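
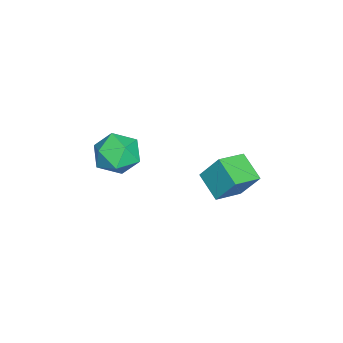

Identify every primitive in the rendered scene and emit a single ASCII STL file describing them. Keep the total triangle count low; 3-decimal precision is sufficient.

solid 
facet normal -0.596 -0.650 0.472
outer loop
vertex 0.553 -0.139 0.743
vertex -0.487 0.553 0.383
vertex 0.453 -0.898 -0.429
endloop
endfacet
facet normal 0.800 -0.532 0.276
outer loop
vertex 1.227 -0.053 -1.043
vertex 0.553 -0.139 0.743
vertex 0.453 -0.898 -0.429
endloop
endfacet
facet normal -0.595 -0.650 0.472
outer loop
vertex 0.453 -0.898 -0.429
vertex -0.487 0.553 0.383
vertex -0.587 -0.206 -0.788
endloop
endfacet
facet normal -0.072 -0.542 -0.837
outer loop
vertex -0.587 -0.206 -0.788
vertex 1.227 -0.053 -1.043
vertex 0.453 -0.898 -0.429
endloop
endfacet
facet normal 0.071 0.543 0.837
outer loop
vertex 0.553 -0.139 0.743
vertex 0.287 1.398 -0.231
vertex -0.487 0.553 0.383
endloop
endfacet
facet normal 0.800 -0.532 0.276
outer loop
vertex 1.327 0.706 0.128
vertex 0.553 -0.139 0.743
vertex 1.227 -0.053 -1.043
endloop
endfacet
facet normal 0.072 0.543 0.837
outer loop
vertex 1.327 0.706 0.128
vertex 0.287 1.398 -0.231
vertex 0.553 -0.139 0.743
endloop
endfacet
facet normal -0.800 0.532 -0.277
outer loop
vertex -0.487 0.553 0.383
vertex 0.287 1.398 -0.231
vertex -0.587 -0.206 -0.788
endloop
endfacet
facet normal -0.072 -0.543 -0.837
outer loop
vertex 0.187 0.639 -1.403
vertex 1.227 -0.053 -1.043
vertex -0.587 -0.206 -0.788
endloop
endfacet
facet normal -0.800 0.532 -0.276
outer loop
vertex -0.587 -0.206 -0.788
vertex 0.287 1.398 -0.231
vertex 0.187 0.639 -1.403
endloop
endfacet
facet normal 0.596 0.650 -0.472
outer loop
vertex 0.187 0.639 -1.403
vertex 1.327 0.706 0.128
vertex 1.227 -0.053 -1.043
endloop
endfacet
facet normal 0.595 0.650 -0.472
outer loop
vertex 0.287 1.398 -0.231
vertex 1.327 0.706 0.128
vertex 0.187 0.639 -1.403
endloop
endfacet
facet normal -0.229 0.341 0.912
outer loop
vertex 0.557 -3.282 1.169
vertex 0.841 -4.175 1.574
vertex 1.523 -3.424 1.465
endloop
endfacet
facet normal -0.020 0.874 0.485
outer loop
vertex 0.557 -3.282 1.169
vertex 1.523 -3.424 1.465
vertex 1.323 -2.942 0.588
endloop
endfacet
facet normal -0.455 0.887 -0.081
outer loop
vertex 0.557 -3.282 1.169
vertex 1.323 -2.942 0.588
vertex 0.518 -3.394 0.156
endloop
endfacet
facet normal -0.932 0.361 -0.004
outer loop
vertex 0.557 -3.282 1.169
vertex 0.518 -3.394 0.156
vertex 0.22 -4.156 0.766
endloop
endfacet
facet normal -0.792 0.024 0.610
outer loop
vertex 0.557 -3.282 1.169
vertex 0.22 -4.156 0.766
vertex 0.841 -4.175 1.574
endloop
endfacet
facet normal 0.639 0.726 0.253
outer loop
vertex 1.323 -2.942 0.588
vertex 1.523 -3.424 1.465
vertex 2.08 -3.624 0.634
endloop
endfacet
facet normal 0.301 -0.136 0.944
outer loop
vertex 1.523 -3.424 1.465
vertex 0.841 -4.175 1.574
vertex 1.782 -4.386 1.244
endloop
endfacet
facet normal -0.611 -0.648 0.455
outer loop
vertex 0.841 -4.175 1.574
vertex 0.22 -4.156 0.766
vertex 0.977 -4.838 0.812
endloop
endfacet
facet normal -0.838 -0.102 -0.537
outer loop
vertex 0.22 -4.156 0.766
vertex 0.518 -3.394 0.156
vertex 0.777 -4.356 -0.065
endloop
endfacet
facet normal -0.064 0.747 -0.662
outer loop
vertex 0.518 -3.394 0.156
vertex 1.323 -2.942 0.588
vertex 1.459 -3.605 -0.174
endloop
endfacet
facet normal 0.932 -0.361 0.004
outer loop
vertex 1.743 -4.498 0.231
vertex 2.08 -3.624 0.634
vertex 1.782 -4.386 1.244
endloop
endfacet
facet normal 0.455 -0.887 0.081
outer loop
vertex 1.743 -4.498 0.231
vertex 1.782 -4.386 1.244
vertex 0.977 -4.838 0.812
endloop
endfacet
facet normal 0.020 -0.874 -0.485
outer loop
vertex 1.743 -4.498 0.231
vertex 0.977 -4.838 0.812
vertex 0.777 -4.356 -0.065
endloop
endfacet
facet normal 0.229 -0.341 -0.912
outer loop
vertex 1.743 -4.498 0.231
vertex 0.777 -4.356 -0.065
vertex 1.459 -3.605 -0.174
endloop
endfacet
facet normal 0.792 -0.024 -0.610
outer loop
vertex 1.743 -4.498 0.231
vertex 1.459 -3.605 -0.174
vertex 2.08 -3.624 0.634
endloop
endfacet
facet normal 0.838 0.102 0.537
outer loop
vertex 1.782 -4.386 1.244
vertex 2.08 -3.624 0.634
vertex 1.523 -3.424 1.465
endloop
endfacet
facet normal 0.064 -0.747 0.662
outer loop
vertex 0.977 -4.838 0.812
vertex 1.782 -4.386 1.244
vertex 0.841 -4.175 1.574
endloop
endfacet
facet normal -0.639 -0.726 -0.253
outer loop
vertex 0.777 -4.356 -0.065
vertex 0.977 -4.838 0.812
vertex 0.22 -4.156 0.766
endloop
endfacet
facet normal -0.301 0.136 -0.944
outer loop
vertex 1.459 -3.605 -0.174
vertex 0.777 -4.356 -0.065
vertex 0.518 -3.394 0.156
endloop
endfacet
facet normal 0.611 0.648 -0.455
outer loop
vertex 2.08 -3.624 0.634
vertex 1.459 -3.605 -0.174
vertex 1.323 -2.942 0.588
endloop
endfacet

endsolid


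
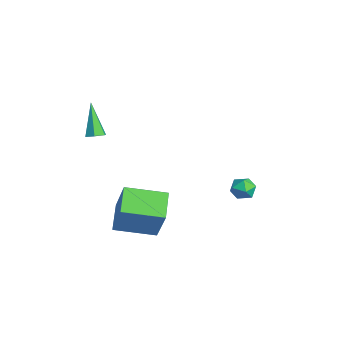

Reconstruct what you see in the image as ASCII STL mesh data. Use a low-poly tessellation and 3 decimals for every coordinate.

solid 
facet normal -0.753 0.656 -0.054
outer loop
vertex 1.633 3.442 -2.597
vertex 1.19 2.94 -2.523
vertex 1.43 3.26 -1.982
endloop
endfacet
facet normal -0.169 0.959 0.228
outer loop
vertex 1.633 3.442 -2.597
vertex 1.43 3.26 -1.982
vertex 2.078 3.401 -2.094
endloop
endfacet
facet normal 0.361 0.899 -0.246
outer loop
vertex 1.633 3.442 -2.597
vertex 2.078 3.401 -2.094
vertex 2.239 3.169 -2.705
endloop
endfacet
facet normal 0.106 0.561 -0.821
outer loop
vertex 1.633 3.442 -2.597
vertex 2.239 3.169 -2.705
vertex 1.69 2.885 -2.97
endloop
endfacet
facet normal -0.582 0.410 -0.702
outer loop
vertex 1.633 3.442 -2.597
vertex 1.69 2.885 -2.97
vertex 1.19 2.94 -2.523
endloop
endfacet
facet normal 0.012 0.587 0.809
outer loop
vertex 2.078 3.401 -2.094
vertex 1.43 3.26 -1.982
vertex 1.91 2.875 -1.71
endloop
endfacet
facet normal -0.930 0.100 0.354
outer loop
vertex 1.43 3.26 -1.982
vertex 1.19 2.94 -2.523
vertex 1.361 2.591 -1.975
endloop
endfacet
facet normal -0.654 -0.298 -0.695
outer loop
vertex 1.19 2.94 -2.523
vertex 1.69 2.885 -2.97
vertex 1.522 2.359 -2.586
endloop
endfacet
facet normal 0.458 -0.056 -0.887
outer loop
vertex 1.69 2.885 -2.97
vertex 2.239 3.169 -2.705
vertex 2.17 2.5 -2.698
endloop
endfacet
facet normal 0.869 0.492 0.042
outer loop
vertex 2.239 3.169 -2.705
vertex 2.078 3.401 -2.094
vertex 2.41 2.82 -2.157
endloop
endfacet
facet normal -0.106 -0.561 0.821
outer loop
vertex 1.967 2.318 -2.083
vertex 1.91 2.875 -1.71
vertex 1.361 2.591 -1.975
endloop
endfacet
facet normal -0.361 -0.899 0.246
outer loop
vertex 1.967 2.318 -2.083
vertex 1.361 2.591 -1.975
vertex 1.522 2.359 -2.586
endloop
endfacet
facet normal 0.169 -0.959 -0.228
outer loop
vertex 1.967 2.318 -2.083
vertex 1.522 2.359 -2.586
vertex 2.17 2.5 -2.698
endloop
endfacet
facet normal 0.753 -0.656 0.054
outer loop
vertex 1.967 2.318 -2.083
vertex 2.17 2.5 -2.698
vertex 2.41 2.82 -2.157
endloop
endfacet
facet normal 0.582 -0.410 0.702
outer loop
vertex 1.967 2.318 -2.083
vertex 2.41 2.82 -2.157
vertex 1.91 2.875 -1.71
endloop
endfacet
facet normal -0.458 0.056 0.887
outer loop
vertex 1.361 2.591 -1.975
vertex 1.91 2.875 -1.71
vertex 1.43 3.26 -1.982
endloop
endfacet
facet normal -0.869 -0.492 -0.042
outer loop
vertex 1.522 2.359 -2.586
vertex 1.361 2.591 -1.975
vertex 1.19 2.94 -2.523
endloop
endfacet
facet normal -0.012 -0.587 -0.809
outer loop
vertex 2.17 2.5 -2.698
vertex 1.522 2.359 -2.586
vertex 1.69 2.885 -2.97
endloop
endfacet
facet normal 0.930 -0.100 -0.354
outer loop
vertex 2.41 2.82 -2.157
vertex 2.17 2.5 -2.698
vertex 2.239 3.169 -2.705
endloop
endfacet
facet normal 0.654 0.298 0.695
outer loop
vertex 1.91 2.875 -1.71
vertex 2.41 2.82 -2.157
vertex 2.078 3.401 -2.094
endloop
endfacet
facet normal -0.509 -0.052 -0.859
outer loop
vertex 2.147 -3.043 -2.176
vertex 2.613 -1.18 -2.566
vertex 3.372 -3.495 -2.875
endloop
endfacet
facet normal -0.237 -0.951 0.199
outer loop
vertex 4.487 -3.38 -0.994
vertex 2.147 -3.043 -2.176
vertex 3.372 -3.495 -2.875
endloop
endfacet
facet normal -0.509 -0.052 -0.859
outer loop
vertex 3.372 -3.495 -2.875
vertex 2.613 -1.18 -2.566
vertex 3.837 -1.631 -3.264
endloop
endfacet
facet normal 0.827 -0.305 -0.472
outer loop
vertex 3.837 -1.631 -3.264
vertex 4.487 -3.38 -0.994
vertex 3.372 -3.495 -2.875
endloop
endfacet
facet normal -0.827 0.306 0.472
outer loop
vertex 2.147 -3.043 -2.176
vertex 3.728 -1.065 -0.685
vertex 2.613 -1.18 -2.566
endloop
endfacet
facet normal -0.237 -0.951 0.198
outer loop
vertex 3.263 -2.929 -0.296
vertex 2.147 -3.043 -2.176
vertex 4.487 -3.38 -0.994
endloop
endfacet
facet normal -0.827 0.305 0.472
outer loop
vertex 3.263 -2.929 -0.296
vertex 3.728 -1.065 -0.685
vertex 2.147 -3.043 -2.176
endloop
endfacet
facet normal 0.237 0.951 -0.199
outer loop
vertex 2.613 -1.18 -2.566
vertex 3.728 -1.065 -0.685
vertex 3.837 -1.631 -3.264
endloop
endfacet
facet normal 0.827 -0.306 -0.472
outer loop
vertex 4.953 -1.517 -1.384
vertex 4.487 -3.38 -0.994
vertex 3.837 -1.631 -3.264
endloop
endfacet
facet normal 0.238 0.951 -0.199
outer loop
vertex 3.837 -1.631 -3.264
vertex 3.728 -1.065 -0.685
vertex 4.953 -1.517 -1.384
endloop
endfacet
facet normal 0.509 0.052 0.859
outer loop
vertex 4.953 -1.517 -1.384
vertex 3.263 -2.929 -0.296
vertex 4.487 -3.38 -0.994
endloop
endfacet
facet normal 0.509 0.052 0.859
outer loop
vertex 3.728 -1.065 -0.685
vertex 3.263 -2.929 -0.296
vertex 4.953 -1.517 -1.384
endloop
endfacet
facet normal 0.498 -0.010 -0.867
outer loop
vertex -1.225 -2.737 0.267
vertex -1.547 -3.089 0.086
vertex -1.649 -2.593 0.022
endloop
endfacet
facet normal 0.130 0.937 0.326
outer loop
vertex -1.225 -2.737 0.267
vertex -1.649 -2.593 0.022
vertex -2.493 -3.071 1.734
endloop
endfacet
facet normal 0.499 -0.009 -0.867
outer loop
vertex -1.649 -2.593 0.022
vertex -1.547 -3.089 0.086
vertex -1.97 -2.945 -0.159
endloop
endfacet
facet normal -0.693 0.706 -0.144
outer loop
vertex -1.649 -2.593 0.022
vertex -1.97 -2.945 -0.159
vertex -2.493 -3.071 1.734
endloop
endfacet
facet normal 0.499 -0.010 -0.867
outer loop
vertex -1.97 -2.945 -0.159
vertex -1.547 -3.089 0.086
vertex -1.869 -3.441 -0.095
endloop
endfacet
facet normal -0.935 -0.226 -0.273
outer loop
vertex -1.97 -2.945 -0.159
vertex -1.869 -3.441 -0.095
vertex -2.493 -3.071 1.734
endloop
endfacet
facet normal 0.498 -0.010 -0.867
outer loop
vertex -1.869 -3.441 -0.095
vertex -1.547 -3.089 0.086
vertex -1.445 -3.584 0.15
endloop
endfacet
facet normal -0.354 -0.933 0.068
outer loop
vertex -1.869 -3.441 -0.095
vertex -1.445 -3.584 0.15
vertex -2.493 -3.071 1.734
endloop
endfacet
facet normal 0.498 -0.010 -0.867
outer loop
vertex -1.445 -3.584 0.15
vertex -1.547 -3.089 0.086
vertex -1.123 -3.233 0.331
endloop
endfacet
facet normal 0.466 -0.704 0.536
outer loop
vertex -1.445 -3.584 0.15
vertex -1.123 -3.233 0.331
vertex -2.493 -3.071 1.734
endloop
endfacet
facet normal 0.498 -0.010 -0.867
outer loop
vertex -1.123 -3.233 0.331
vertex -1.547 -3.089 0.086
vertex -1.225 -2.737 0.267
endloop
endfacet
facet normal 0.709 0.232 0.666
outer loop
vertex -1.123 -3.233 0.331
vertex -1.225 -2.737 0.267
vertex -2.493 -3.071 1.734
endloop
endfacet

endsolid


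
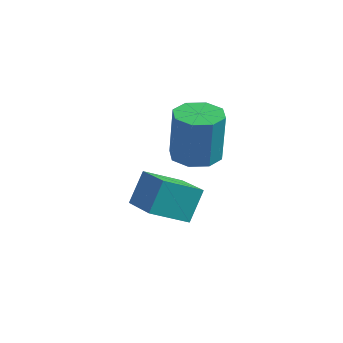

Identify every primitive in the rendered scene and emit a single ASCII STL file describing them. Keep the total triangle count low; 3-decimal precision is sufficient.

solid 
facet normal -0.107 0.047 -0.993
outer loop
vertex 2.976 -1.869 0.002
vertex 2.093 -1.538 0.113
vertex 2.954 -1.144 0.039
endloop
endfacet
facet normal 0.994 0.036 -0.105
outer loop
vertex 2.976 -1.869 0.002
vertex 2.954 -1.144 0.039
vertex 3.21 -1.974 2.177
endloop
endfacet
facet normal 0.994 0.035 -0.105
outer loop
vertex 3.21 -1.974 2.177
vertex 2.954 -1.144 0.039
vertex 3.188 -1.248 2.214
endloop
endfacet
facet normal 0.106 -0.047 0.993
outer loop
vertex 3.21 -1.974 2.177
vertex 3.188 -1.248 2.214
vertex 2.327 -1.642 2.287
endloop
endfacet
facet normal -0.107 0.047 -0.993
outer loop
vertex 2.954 -1.144 0.039
vertex 2.093 -1.538 0.113
vertex 2.428 -0.649 0.119
endloop
endfacet
facet normal 0.682 0.731 -0.038
outer loop
vertex 2.954 -1.144 0.039
vertex 2.428 -0.649 0.119
vertex 3.188 -1.248 2.214
endloop
endfacet
facet normal 0.681 0.731 -0.038
outer loop
vertex 3.188 -1.248 2.214
vertex 2.428 -0.649 0.119
vertex 2.661 -0.753 2.294
endloop
endfacet
facet normal 0.106 -0.048 0.993
outer loop
vertex 3.188 -1.248 2.214
vertex 2.661 -0.753 2.294
vertex 2.327 -1.642 2.287
endloop
endfacet
facet normal -0.107 0.047 -0.993
outer loop
vertex 2.428 -0.649 0.119
vertex 2.093 -1.538 0.113
vertex 1.705 -0.675 0.196
endloop
endfacet
facet normal -0.030 0.998 0.051
outer loop
vertex 2.428 -0.649 0.119
vertex 1.705 -0.675 0.196
vertex 2.661 -0.753 2.294
endloop
endfacet
facet normal -0.031 0.998 0.051
outer loop
vertex 2.661 -0.753 2.294
vertex 1.705 -0.675 0.196
vertex 1.939 -0.779 2.371
endloop
endfacet
facet normal 0.108 -0.048 0.993
outer loop
vertex 2.661 -0.753 2.294
vertex 1.939 -0.779 2.371
vertex 2.327 -1.642 2.287
endloop
endfacet
facet normal -0.106 0.048 -0.993
outer loop
vertex 1.705 -0.675 0.196
vertex 2.093 -1.538 0.113
vertex 1.21 -1.206 0.223
endloop
endfacet
facet normal -0.724 0.681 0.110
outer loop
vertex 1.705 -0.675 0.196
vertex 1.21 -1.206 0.223
vertex 1.939 -0.779 2.371
endloop
endfacet
facet normal -0.725 0.680 0.111
outer loop
vertex 1.939 -0.779 2.371
vertex 1.21 -1.206 0.223
vertex 1.444 -1.311 2.398
endloop
endfacet
facet normal 0.107 -0.049 0.993
outer loop
vertex 1.939 -0.779 2.371
vertex 1.444 -1.311 2.398
vertex 2.327 -1.642 2.287
endloop
endfacet
facet normal -0.106 0.047 -0.993
outer loop
vertex 1.21 -1.206 0.223
vertex 2.093 -1.538 0.113
vertex 1.232 -1.932 0.186
endloop
endfacet
facet normal -0.994 -0.035 0.105
outer loop
vertex 1.21 -1.206 0.223
vertex 1.232 -1.932 0.186
vertex 1.444 -1.311 2.398
endloop
endfacet
facet normal -0.994 -0.036 0.105
outer loop
vertex 1.444 -1.311 2.398
vertex 1.232 -1.932 0.186
vertex 1.466 -2.036 2.361
endloop
endfacet
facet normal 0.107 -0.047 0.993
outer loop
vertex 1.444 -1.311 2.398
vertex 1.466 -2.036 2.361
vertex 2.327 -1.642 2.287
endloop
endfacet
facet normal -0.106 0.048 -0.993
outer loop
vertex 1.232 -1.932 0.186
vertex 2.093 -1.538 0.113
vertex 1.759 -2.427 0.106
endloop
endfacet
facet normal -0.681 -0.731 0.038
outer loop
vertex 1.232 -1.932 0.186
vertex 1.759 -2.427 0.106
vertex 1.466 -2.036 2.361
endloop
endfacet
facet normal -0.682 -0.731 0.038
outer loop
vertex 1.466 -2.036 2.361
vertex 1.759 -2.427 0.106
vertex 1.992 -2.531 2.281
endloop
endfacet
facet normal 0.107 -0.047 0.993
outer loop
vertex 1.466 -2.036 2.361
vertex 1.992 -2.531 2.281
vertex 2.327 -1.642 2.287
endloop
endfacet
facet normal -0.108 0.048 -0.993
outer loop
vertex 1.759 -2.427 0.106
vertex 2.093 -1.538 0.113
vertex 2.481 -2.401 0.029
endloop
endfacet
facet normal 0.031 -0.998 -0.051
outer loop
vertex 1.759 -2.427 0.106
vertex 2.481 -2.401 0.029
vertex 1.992 -2.531 2.281
endloop
endfacet
facet normal 0.030 -0.998 -0.051
outer loop
vertex 1.992 -2.531 2.281
vertex 2.481 -2.401 0.029
vertex 2.715 -2.505 2.204
endloop
endfacet
facet normal 0.107 -0.047 0.993
outer loop
vertex 1.992 -2.531 2.281
vertex 2.715 -2.505 2.204
vertex 2.327 -1.642 2.287
endloop
endfacet
facet normal -0.107 0.049 -0.993
outer loop
vertex 2.481 -2.401 0.029
vertex 2.093 -1.538 0.113
vertex 2.976 -1.869 0.002
endloop
endfacet
facet normal 0.725 -0.680 -0.110
outer loop
vertex 2.481 -2.401 0.029
vertex 2.976 -1.869 0.002
vertex 2.715 -2.505 2.204
endloop
endfacet
facet normal 0.724 -0.681 -0.111
outer loop
vertex 2.715 -2.505 2.204
vertex 2.976 -1.869 0.002
vertex 3.21 -1.974 2.177
endloop
endfacet
facet normal 0.106 -0.048 0.993
outer loop
vertex 2.715 -2.505 2.204
vertex 3.21 -1.974 2.177
vertex 2.327 -1.642 2.287
endloop
endfacet
facet normal -0.869 0.429 -0.247
outer loop
vertex -0.176 -1.741 -1.457
vertex 0.64 -0.506 -2.186
vertex -0.183 -2.505 -2.76
endloop
endfacet
facet normal -0.494 -0.749 0.442
outer loop
vertex 1.46 -3.314 -2.294
vertex -0.176 -1.741 -1.457
vertex -0.183 -2.505 -2.76
endloop
endfacet
facet normal -0.869 0.429 -0.246
outer loop
vertex -0.183 -2.505 -2.76
vertex 0.64 -0.506 -2.186
vertex 0.633 -1.269 -3.489
endloop
endfacet
facet normal -0.004 -0.506 -0.863
outer loop
vertex 0.633 -1.269 -3.489
vertex 1.46 -3.314 -2.294
vertex -0.183 -2.505 -2.76
endloop
endfacet
facet normal 0.005 0.506 0.862
outer loop
vertex -0.176 -1.741 -1.457
vertex 2.283 -1.315 -1.72
vertex 0.64 -0.506 -2.186
endloop
endfacet
facet normal -0.494 -0.749 0.441
outer loop
vertex 1.467 -2.551 -0.991
vertex -0.176 -1.741 -1.457
vertex 1.46 -3.314 -2.294
endloop
endfacet
facet normal 0.005 0.506 0.863
outer loop
vertex 1.467 -2.551 -0.991
vertex 2.283 -1.315 -1.72
vertex -0.176 -1.741 -1.457
endloop
endfacet
facet normal 0.494 0.749 -0.441
outer loop
vertex 0.64 -0.506 -2.186
vertex 2.283 -1.315 -1.72
vertex 0.633 -1.269 -3.489
endloop
endfacet
facet normal -0.005 -0.506 -0.863
outer loop
vertex 2.276 -2.079 -3.023
vertex 1.46 -3.314 -2.294
vertex 0.633 -1.269 -3.489
endloop
endfacet
facet normal 0.494 0.749 -0.442
outer loop
vertex 0.633 -1.269 -3.489
vertex 2.283 -1.315 -1.72
vertex 2.276 -2.079 -3.023
endloop
endfacet
facet normal 0.869 -0.429 0.246
outer loop
vertex 2.276 -2.079 -3.023
vertex 1.467 -2.551 -0.991
vertex 1.46 -3.314 -2.294
endloop
endfacet
facet normal 0.869 -0.428 0.247
outer loop
vertex 2.283 -1.315 -1.72
vertex 1.467 -2.551 -0.991
vertex 2.276 -2.079 -3.023
endloop
endfacet

endsolid


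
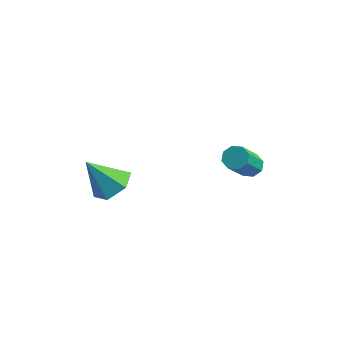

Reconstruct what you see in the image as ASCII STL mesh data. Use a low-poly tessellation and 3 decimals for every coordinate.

solid 
facet normal 0.459 0.359 -0.813
outer loop
vertex -1.855 -3.189 -4.23
vertex -2.814 -3.016 -4.695
vertex -2.357 -2.242 -4.095
endloop
endfacet
facet normal 0.496 0.141 0.857
outer loop
vertex -1.855 -3.189 -4.23
vertex -2.357 -2.242 -4.095
vertex -3.746 -3.744 -3.045
endloop
endfacet
facet normal 0.459 0.359 -0.813
outer loop
vertex -2.357 -2.242 -4.095
vertex -2.814 -3.016 -4.695
vertex -3.316 -2.069 -4.56
endloop
endfacet
facet normal -0.214 0.685 0.696
outer loop
vertex -2.357 -2.242 -4.095
vertex -3.316 -2.069 -4.56
vertex -3.746 -3.744 -3.045
endloop
endfacet
facet normal 0.459 0.359 -0.813
outer loop
vertex -3.316 -2.069 -4.56
vertex -2.814 -3.016 -4.695
vertex -3.774 -2.842 -5.16
endloop
endfacet
facet normal -0.901 0.394 0.180
outer loop
vertex -3.316 -2.069 -4.56
vertex -3.774 -2.842 -5.16
vertex -3.746 -3.744 -3.045
endloop
endfacet
facet normal 0.459 0.359 -0.813
outer loop
vertex -3.774 -2.842 -5.16
vertex -2.814 -3.016 -4.695
vertex -3.272 -3.789 -5.295
endloop
endfacet
facet normal -0.880 -0.441 -0.177
outer loop
vertex -3.774 -2.842 -5.16
vertex -3.272 -3.789 -5.295
vertex -3.746 -3.744 -3.045
endloop
endfacet
facet normal 0.458 0.359 -0.813
outer loop
vertex -3.272 -3.789 -5.295
vertex -2.814 -3.016 -4.695
vertex -2.312 -3.962 -4.83
endloop
endfacet
facet normal -0.170 -0.985 -0.016
outer loop
vertex -3.272 -3.789 -5.295
vertex -2.312 -3.962 -4.83
vertex -3.746 -3.744 -3.045
endloop
endfacet
facet normal 0.459 0.359 -0.813
outer loop
vertex -2.312 -3.962 -4.83
vertex -2.814 -3.016 -4.695
vertex -1.855 -3.189 -4.23
endloop
endfacet
facet normal 0.517 -0.694 0.500
outer loop
vertex -2.312 -3.962 -4.83
vertex -1.855 -3.189 -4.23
vertex -3.746 -3.744 -3.045
endloop
endfacet
facet normal -0.100 0.649 -0.755
outer loop
vertex 3.508 -0.2 -2.044
vertex 2.872 -0.229 -1.985
vertex 3.333 0.135 -1.733
endloop
endfacet
facet normal 0.929 0.334 0.163
outer loop
vertex 3.508 -0.2 -2.044
vertex 3.333 0.135 -1.733
vertex 3.725 -1.601 -0.415
endloop
endfacet
facet normal 0.929 0.333 0.163
outer loop
vertex 3.725 -1.601 -0.415
vertex 3.333 0.135 -1.733
vertex 3.55 -1.266 -0.103
endloop
endfacet
facet normal 0.102 -0.649 0.754
outer loop
vertex 3.725 -1.601 -0.415
vertex 3.55 -1.266 -0.103
vertex 3.088 -1.631 -0.355
endloop
endfacet
facet normal -0.100 0.649 -0.754
outer loop
vertex 3.333 0.135 -1.733
vertex 2.872 -0.229 -1.985
vertex 2.888 0.257 -1.569
endloop
endfacet
facet normal 0.405 0.719 0.564
outer loop
vertex 3.333 0.135 -1.733
vertex 2.888 0.257 -1.569
vertex 3.55 -1.266 -0.103
endloop
endfacet
facet normal 0.405 0.719 0.564
outer loop
vertex 3.55 -1.266 -0.103
vertex 2.888 0.257 -1.569
vertex 3.105 -1.144 0.061
endloop
endfacet
facet normal 0.100 -0.648 0.755
outer loop
vertex 3.55 -1.266 -0.103
vertex 3.105 -1.144 0.061
vertex 3.088 -1.631 -0.355
endloop
endfacet
facet normal -0.100 0.649 -0.754
outer loop
vertex 2.888 0.257 -1.569
vertex 2.872 -0.229 -1.985
vertex 2.433 0.094 -1.649
endloop
endfacet
facet normal -0.357 0.684 0.636
outer loop
vertex 2.888 0.257 -1.569
vertex 2.433 0.094 -1.649
vertex 3.105 -1.144 0.061
endloop
endfacet
facet normal -0.357 0.684 0.636
outer loop
vertex 3.105 -1.144 0.061
vertex 2.433 0.094 -1.649
vertex 2.65 -1.307 -0.019
endloop
endfacet
facet normal 0.100 -0.648 0.755
outer loop
vertex 3.105 -1.144 0.061
vertex 2.65 -1.307 -0.019
vertex 3.088 -1.631 -0.355
endloop
endfacet
facet normal -0.102 0.648 -0.755
outer loop
vertex 2.433 0.094 -1.649
vertex 2.872 -0.229 -1.985
vertex 2.235 -0.259 -1.925
endloop
endfacet
facet normal -0.909 0.248 0.335
outer loop
vertex 2.433 0.094 -1.649
vertex 2.235 -0.259 -1.925
vertex 2.65 -1.307 -0.019
endloop
endfacet
facet normal -0.909 0.248 0.334
outer loop
vertex 2.65 -1.307 -0.019
vertex 2.235 -0.259 -1.925
vertex 2.452 -1.66 -0.296
endloop
endfacet
facet normal 0.100 -0.648 0.755
outer loop
vertex 2.65 -1.307 -0.019
vertex 2.452 -1.66 -0.296
vertex 3.088 -1.631 -0.355
endloop
endfacet
facet normal -0.102 0.649 -0.754
outer loop
vertex 2.235 -0.259 -1.925
vertex 2.872 -0.229 -1.985
vertex 2.41 -0.594 -2.237
endloop
endfacet
facet normal -0.929 -0.333 -0.163
outer loop
vertex 2.235 -0.259 -1.925
vertex 2.41 -0.594 -2.237
vertex 2.452 -1.66 -0.296
endloop
endfacet
facet normal -0.928 -0.334 -0.163
outer loop
vertex 2.452 -1.66 -0.296
vertex 2.41 -0.594 -2.237
vertex 2.627 -1.995 -0.607
endloop
endfacet
facet normal 0.100 -0.649 0.755
outer loop
vertex 2.452 -1.66 -0.296
vertex 2.627 -1.995 -0.607
vertex 3.088 -1.631 -0.355
endloop
endfacet
facet normal -0.100 0.648 -0.755
outer loop
vertex 2.41 -0.594 -2.237
vertex 2.872 -0.229 -1.985
vertex 2.855 -0.716 -2.401
endloop
endfacet
facet normal -0.405 -0.719 -0.564
outer loop
vertex 2.41 -0.594 -2.237
vertex 2.855 -0.716 -2.401
vertex 2.627 -1.995 -0.607
endloop
endfacet
facet normal -0.405 -0.719 -0.564
outer loop
vertex 2.627 -1.995 -0.607
vertex 2.855 -0.716 -2.401
vertex 3.072 -2.117 -0.771
endloop
endfacet
facet normal 0.100 -0.649 0.754
outer loop
vertex 2.627 -1.995 -0.607
vertex 3.072 -2.117 -0.771
vertex 3.088 -1.631 -0.355
endloop
endfacet
facet normal -0.100 0.648 -0.755
outer loop
vertex 2.855 -0.716 -2.401
vertex 2.872 -0.229 -1.985
vertex 3.31 -0.553 -2.321
endloop
endfacet
facet normal 0.357 -0.684 -0.636
outer loop
vertex 2.855 -0.716 -2.401
vertex 3.31 -0.553 -2.321
vertex 3.072 -2.117 -0.771
endloop
endfacet
facet normal 0.357 -0.684 -0.636
outer loop
vertex 3.072 -2.117 -0.771
vertex 3.31 -0.553 -2.321
vertex 3.527 -1.954 -0.691
endloop
endfacet
facet normal 0.100 -0.649 0.754
outer loop
vertex 3.072 -2.117 -0.771
vertex 3.527 -1.954 -0.691
vertex 3.088 -1.631 -0.355
endloop
endfacet
facet normal -0.100 0.648 -0.755
outer loop
vertex 3.31 -0.553 -2.321
vertex 2.872 -0.229 -1.985
vertex 3.508 -0.2 -2.044
endloop
endfacet
facet normal 0.909 -0.248 -0.334
outer loop
vertex 3.31 -0.553 -2.321
vertex 3.508 -0.2 -2.044
vertex 3.527 -1.954 -0.691
endloop
endfacet
facet normal 0.909 -0.248 -0.335
outer loop
vertex 3.527 -1.954 -0.691
vertex 3.508 -0.2 -2.044
vertex 3.725 -1.601 -0.415
endloop
endfacet
facet normal 0.102 -0.648 0.755
outer loop
vertex 3.527 -1.954 -0.691
vertex 3.725 -1.601 -0.415
vertex 3.088 -1.631 -0.355
endloop
endfacet

endsolid


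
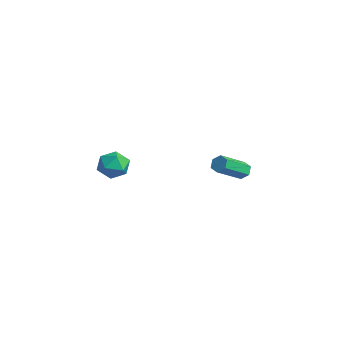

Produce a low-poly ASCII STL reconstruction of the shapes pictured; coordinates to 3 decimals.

solid 
facet normal -0.198 0.824 -0.532
outer loop
vertex -0.403 4.754 -3.389
vertex -0.725 4.421 -3.785
vertex -1.0 4.668 -3.3
endloop
endfacet
facet normal 0.045 0.549 0.834
outer loop
vertex -0.403 4.754 -3.389
vertex -1.0 4.668 -3.3
vertex 0.008 3.032 -2.278
endloop
endfacet
facet normal 0.044 0.549 0.835
outer loop
vertex 0.008 3.032 -2.278
vertex -1.0 4.668 -3.3
vertex -0.59 2.946 -2.19
endloop
endfacet
facet normal 0.197 -0.824 0.531
outer loop
vertex 0.008 3.032 -2.278
vertex -0.59 2.946 -2.19
vertex -0.315 2.699 -2.675
endloop
endfacet
facet normal -0.195 0.825 -0.531
outer loop
vertex -1.0 4.668 -3.3
vertex -0.725 4.421 -3.785
vertex -1.323 4.336 -3.697
endloop
endfacet
facet normal -0.825 0.154 0.543
outer loop
vertex -1.0 4.668 -3.3
vertex -1.323 4.336 -3.697
vertex -0.59 2.946 -2.19
endloop
endfacet
facet normal -0.826 0.153 0.543
outer loop
vertex -0.59 2.946 -2.19
vertex -1.323 4.336 -3.697
vertex -0.912 2.613 -2.586
endloop
endfacet
facet normal 0.198 -0.824 0.532
outer loop
vertex -0.59 2.946 -2.19
vertex -0.912 2.613 -2.586
vertex -0.315 2.699 -2.675
endloop
endfacet
facet normal -0.195 0.824 -0.532
outer loop
vertex -1.323 4.336 -3.697
vertex -0.725 4.421 -3.785
vertex -1.048 4.088 -4.182
endloop
endfacet
facet normal -0.871 -0.396 -0.291
outer loop
vertex -1.323 4.336 -3.697
vertex -1.048 4.088 -4.182
vertex -0.912 2.613 -2.586
endloop
endfacet
facet normal -0.871 -0.396 -0.292
outer loop
vertex -0.912 2.613 -2.586
vertex -1.048 4.088 -4.182
vertex -0.637 2.366 -3.071
endloop
endfacet
facet normal 0.198 -0.824 0.532
outer loop
vertex -0.912 2.613 -2.586
vertex -0.637 2.366 -3.071
vertex -0.315 2.699 -2.675
endloop
endfacet
facet normal -0.197 0.824 -0.531
outer loop
vertex -1.048 4.088 -4.182
vertex -0.725 4.421 -3.785
vertex -0.45 4.174 -4.27
endloop
endfacet
facet normal -0.044 -0.549 -0.835
outer loop
vertex -1.048 4.088 -4.182
vertex -0.45 4.174 -4.27
vertex -0.637 2.366 -3.071
endloop
endfacet
facet normal -0.045 -0.549 -0.835
outer loop
vertex -0.637 2.366 -3.071
vertex -0.45 4.174 -4.27
vertex -0.04 2.452 -3.16
endloop
endfacet
facet normal 0.198 -0.824 0.532
outer loop
vertex -0.637 2.366 -3.071
vertex -0.04 2.452 -3.16
vertex -0.315 2.699 -2.675
endloop
endfacet
facet normal -0.198 0.824 -0.532
outer loop
vertex -0.45 4.174 -4.27
vertex -0.725 4.421 -3.785
vertex -0.128 4.507 -3.874
endloop
endfacet
facet normal 0.826 -0.153 -0.543
outer loop
vertex -0.45 4.174 -4.27
vertex -0.128 4.507 -3.874
vertex -0.04 2.452 -3.16
endloop
endfacet
facet normal 0.825 -0.153 -0.543
outer loop
vertex -0.04 2.452 -3.16
vertex -0.128 4.507 -3.874
vertex 0.283 2.784 -2.763
endloop
endfacet
facet normal 0.195 -0.825 0.531
outer loop
vertex -0.04 2.452 -3.16
vertex 0.283 2.784 -2.763
vertex -0.315 2.699 -2.675
endloop
endfacet
facet normal -0.198 0.824 -0.532
outer loop
vertex -0.128 4.507 -3.874
vertex -0.725 4.421 -3.785
vertex -0.403 4.754 -3.389
endloop
endfacet
facet normal 0.871 0.396 0.292
outer loop
vertex -0.128 4.507 -3.874
vertex -0.403 4.754 -3.389
vertex 0.283 2.784 -2.763
endloop
endfacet
facet normal 0.871 0.396 0.291
outer loop
vertex 0.283 2.784 -2.763
vertex -0.403 4.754 -3.389
vertex 0.008 3.032 -2.278
endloop
endfacet
facet normal 0.195 -0.824 0.532
outer loop
vertex 0.283 2.784 -2.763
vertex 0.008 3.032 -2.278
vertex -0.315 2.699 -2.675
endloop
endfacet
facet normal -0.323 0.868 0.376
outer loop
vertex -1.063 -2.822 -1.654
vertex -0.989 -3.195 -0.73
vertex -0.21 -2.726 -1.143
endloop
endfacet
facet normal 0.031 0.972 -0.234
outer loop
vertex -1.063 -2.822 -1.654
vertex -0.21 -2.726 -1.143
vertex -0.187 -2.961 -2.114
endloop
endfacet
facet normal -0.297 0.597 -0.745
outer loop
vertex -1.063 -2.822 -1.654
vertex -0.187 -2.961 -2.114
vertex -0.952 -3.575 -2.301
endloop
endfacet
facet normal -0.853 0.262 -0.451
outer loop
vertex -1.063 -2.822 -1.654
vertex -0.952 -3.575 -2.301
vertex -1.448 -3.72 -1.446
endloop
endfacet
facet normal -0.870 0.429 0.243
outer loop
vertex -1.063 -2.822 -1.654
vertex -1.448 -3.72 -1.446
vertex -0.989 -3.195 -0.73
endloop
endfacet
facet normal 0.689 0.708 -0.155
outer loop
vertex -0.187 -2.961 -2.114
vertex -0.21 -2.726 -1.143
vertex 0.428 -3.42 -1.474
endloop
endfacet
facet normal 0.117 0.540 0.833
outer loop
vertex -0.21 -2.726 -1.143
vertex -0.989 -3.195 -0.73
vertex -0.068 -3.565 -0.619
endloop
endfacet
facet normal -0.769 -0.169 0.617
outer loop
vertex -0.989 -3.195 -0.73
vertex -1.448 -3.72 -1.446
vertex -0.833 -4.179 -0.806
endloop
endfacet
facet normal -0.742 -0.441 -0.505
outer loop
vertex -1.448 -3.72 -1.446
vertex -0.952 -3.575 -2.301
vertex -0.81 -4.414 -1.777
endloop
endfacet
facet normal 0.159 0.101 -0.982
outer loop
vertex -0.952 -3.575 -2.301
vertex -0.187 -2.961 -2.114
vertex -0.031 -3.945 -2.19
endloop
endfacet
facet normal 0.853 -0.262 0.451
outer loop
vertex 0.043 -4.318 -1.266
vertex 0.428 -3.42 -1.474
vertex -0.068 -3.565 -0.619
endloop
endfacet
facet normal 0.297 -0.597 0.745
outer loop
vertex 0.043 -4.318 -1.266
vertex -0.068 -3.565 -0.619
vertex -0.833 -4.179 -0.806
endloop
endfacet
facet normal -0.031 -0.972 0.234
outer loop
vertex 0.043 -4.318 -1.266
vertex -0.833 -4.179 -0.806
vertex -0.81 -4.414 -1.777
endloop
endfacet
facet normal 0.323 -0.868 -0.376
outer loop
vertex 0.043 -4.318 -1.266
vertex -0.81 -4.414 -1.777
vertex -0.031 -3.945 -2.19
endloop
endfacet
facet normal 0.870 -0.429 -0.243
outer loop
vertex 0.043 -4.318 -1.266
vertex -0.031 -3.945 -2.19
vertex 0.428 -3.42 -1.474
endloop
endfacet
facet normal 0.742 0.441 0.505
outer loop
vertex -0.068 -3.565 -0.619
vertex 0.428 -3.42 -1.474
vertex -0.21 -2.726 -1.143
endloop
endfacet
facet normal -0.159 -0.101 0.982
outer loop
vertex -0.833 -4.179 -0.806
vertex -0.068 -3.565 -0.619
vertex -0.989 -3.195 -0.73
endloop
endfacet
facet normal -0.689 -0.708 0.155
outer loop
vertex -0.81 -4.414 -1.777
vertex -0.833 -4.179 -0.806
vertex -1.448 -3.72 -1.446
endloop
endfacet
facet normal -0.117 -0.540 -0.833
outer loop
vertex -0.031 -3.945 -2.19
vertex -0.81 -4.414 -1.777
vertex -0.952 -3.575 -2.301
endloop
endfacet
facet normal 0.769 0.169 -0.617
outer loop
vertex 0.428 -3.42 -1.474
vertex -0.031 -3.945 -2.19
vertex -0.187 -2.961 -2.114
endloop
endfacet

endsolid


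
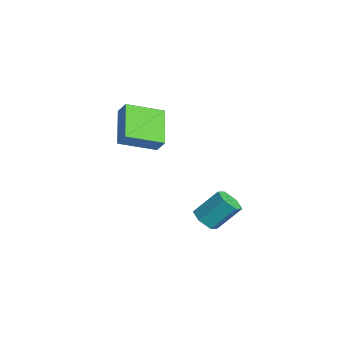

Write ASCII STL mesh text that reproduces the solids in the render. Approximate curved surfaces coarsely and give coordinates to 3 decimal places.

solid 
facet normal -0.119 -0.671 -0.732
outer loop
vertex 1.89 0.784 -4.399
vertex 1.602 0.306 -3.914
vertex 1.16 0.778 -4.275
endloop
endfacet
facet normal -0.118 0.741 -0.661
outer loop
vertex 1.89 0.784 -4.399
vertex 1.16 0.778 -4.275
vertex 2.087 1.892 -3.192
endloop
endfacet
facet normal -0.118 0.741 -0.661
outer loop
vertex 2.087 1.892 -3.192
vertex 1.16 0.778 -4.275
vertex 1.357 1.886 -3.068
endloop
endfacet
facet normal 0.119 0.672 0.731
outer loop
vertex 2.087 1.892 -3.192
vertex 1.357 1.886 -3.068
vertex 1.798 1.414 -2.706
endloop
endfacet
facet normal -0.120 -0.671 -0.731
outer loop
vertex 1.16 0.778 -4.275
vertex 1.602 0.306 -3.914
vertex 0.872 0.3 -3.789
endloop
endfacet
facet normal -0.913 0.363 -0.184
outer loop
vertex 1.16 0.778 -4.275
vertex 0.872 0.3 -3.789
vertex 1.357 1.886 -3.068
endloop
endfacet
facet normal -0.913 0.363 -0.184
outer loop
vertex 1.357 1.886 -3.068
vertex 0.872 0.3 -3.789
vertex 1.069 1.408 -2.582
endloop
endfacet
facet normal 0.119 0.672 0.731
outer loop
vertex 1.357 1.886 -3.068
vertex 1.069 1.408 -2.582
vertex 1.798 1.414 -2.706
endloop
endfacet
facet normal -0.120 -0.671 -0.731
outer loop
vertex 0.872 0.3 -3.789
vertex 1.602 0.306 -3.914
vertex 1.313 -0.172 -3.428
endloop
endfacet
facet normal -0.794 -0.378 0.476
outer loop
vertex 0.872 0.3 -3.789
vertex 1.313 -0.172 -3.428
vertex 1.069 1.408 -2.582
endloop
endfacet
facet normal -0.794 -0.378 0.476
outer loop
vertex 1.069 1.408 -2.582
vertex 1.313 -0.172 -3.428
vertex 1.51 0.936 -2.221
endloop
endfacet
facet normal 0.119 0.671 0.732
outer loop
vertex 1.069 1.408 -2.582
vertex 1.51 0.936 -2.221
vertex 1.798 1.414 -2.706
endloop
endfacet
facet normal -0.119 -0.672 -0.731
outer loop
vertex 1.313 -0.172 -3.428
vertex 1.602 0.306 -3.914
vertex 2.043 -0.166 -3.552
endloop
endfacet
facet normal 0.118 -0.741 0.661
outer loop
vertex 1.313 -0.172 -3.428
vertex 2.043 -0.166 -3.552
vertex 1.51 0.936 -2.221
endloop
endfacet
facet normal 0.118 -0.741 0.661
outer loop
vertex 1.51 0.936 -2.221
vertex 2.043 -0.166 -3.552
vertex 2.24 0.942 -2.345
endloop
endfacet
facet normal 0.119 0.671 0.732
outer loop
vertex 1.51 0.936 -2.221
vertex 2.24 0.942 -2.345
vertex 1.798 1.414 -2.706
endloop
endfacet
facet normal -0.119 -0.672 -0.731
outer loop
vertex 2.043 -0.166 -3.552
vertex 1.602 0.306 -3.914
vertex 2.331 0.312 -4.038
endloop
endfacet
facet normal 0.913 -0.363 0.184
outer loop
vertex 2.043 -0.166 -3.552
vertex 2.331 0.312 -4.038
vertex 2.24 0.942 -2.345
endloop
endfacet
facet normal 0.913 -0.363 0.184
outer loop
vertex 2.24 0.942 -2.345
vertex 2.331 0.312 -4.038
vertex 2.528 1.42 -2.831
endloop
endfacet
facet normal 0.120 0.671 0.731
outer loop
vertex 2.24 0.942 -2.345
vertex 2.528 1.42 -2.831
vertex 1.798 1.414 -2.706
endloop
endfacet
facet normal -0.119 -0.671 -0.732
outer loop
vertex 2.331 0.312 -4.038
vertex 1.602 0.306 -3.914
vertex 1.89 0.784 -4.399
endloop
endfacet
facet normal 0.794 0.378 -0.476
outer loop
vertex 2.331 0.312 -4.038
vertex 1.89 0.784 -4.399
vertex 2.528 1.42 -2.831
endloop
endfacet
facet normal 0.794 0.378 -0.476
outer loop
vertex 2.528 1.42 -2.831
vertex 1.89 0.784 -4.399
vertex 2.087 1.892 -3.192
endloop
endfacet
facet normal 0.120 0.671 0.731
outer loop
vertex 2.528 1.42 -2.831
vertex 2.087 1.892 -3.192
vertex 1.798 1.414 -2.706
endloop
endfacet
facet normal -0.578 -0.236 -0.782
outer loop
vertex 0.69 -3.473 1.323
vertex -0.965 -2.916 2.378
vertex 0.863 -1.71 0.663
endloop
endfacet
facet normal 0.811 -0.273 -0.517
outer loop
vertex 1.365 -1.504 1.342
vertex 0.69 -3.473 1.323
vertex 0.863 -1.71 0.663
endloop
endfacet
facet normal -0.577 -0.237 -0.782
outer loop
vertex 0.863 -1.71 0.663
vertex -0.965 -2.916 2.378
vertex -0.793 -1.153 1.717
endloop
endfacet
facet normal 0.091 0.932 -0.350
outer loop
vertex -0.793 -1.153 1.717
vertex 1.365 -1.504 1.342
vertex 0.863 -1.71 0.663
endloop
endfacet
facet normal -0.091 -0.932 0.350
outer loop
vertex 0.69 -3.473 1.323
vertex -0.463 -2.71 3.057
vertex -0.965 -2.916 2.378
endloop
endfacet
facet normal 0.811 -0.273 -0.517
outer loop
vertex 1.193 -3.267 2.003
vertex 0.69 -3.473 1.323
vertex 1.365 -1.504 1.342
endloop
endfacet
facet normal -0.091 -0.932 0.350
outer loop
vertex 1.193 -3.267 2.003
vertex -0.463 -2.71 3.057
vertex 0.69 -3.473 1.323
endloop
endfacet
facet normal -0.811 0.273 0.517
outer loop
vertex -0.965 -2.916 2.378
vertex -0.463 -2.71 3.057
vertex -0.793 -1.153 1.717
endloop
endfacet
facet normal 0.091 0.932 -0.350
outer loop
vertex -0.29 -0.947 2.397
vertex 1.365 -1.504 1.342
vertex -0.793 -1.153 1.717
endloop
endfacet
facet normal -0.811 0.273 0.517
outer loop
vertex -0.793 -1.153 1.717
vertex -0.463 -2.71 3.057
vertex -0.29 -0.947 2.397
endloop
endfacet
facet normal 0.578 0.237 0.781
outer loop
vertex -0.29 -0.947 2.397
vertex 1.193 -3.267 2.003
vertex 1.365 -1.504 1.342
endloop
endfacet
facet normal 0.577 0.236 0.782
outer loop
vertex -0.463 -2.71 3.057
vertex 1.193 -3.267 2.003
vertex -0.29 -0.947 2.397
endloop
endfacet

endsolid


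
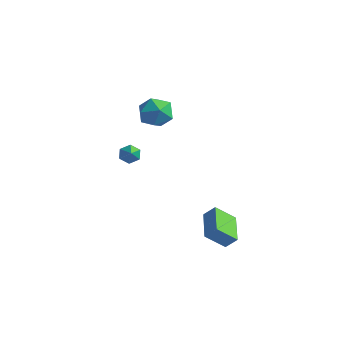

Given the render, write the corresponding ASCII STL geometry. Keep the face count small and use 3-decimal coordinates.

solid 
facet normal 0.377 0.017 0.926
outer loop
vertex -0.444 2.517 4.115
vertex -1.213 1.812 4.441
vertex -0.258 1.441 4.059
endloop
endfacet
facet normal 0.888 0.130 0.442
outer loop
vertex -0.444 2.517 4.115
vertex -0.258 1.441 4.059
vertex 0.054 2.093 3.239
endloop
endfacet
facet normal 0.707 0.705 0.061
outer loop
vertex -0.444 2.517 4.115
vertex 0.054 2.093 3.239
vertex -0.708 2.868 3.114
endloop
endfacet
facet normal 0.084 0.947 0.310
outer loop
vertex -0.444 2.517 4.115
vertex -0.708 2.868 3.114
vertex -1.492 2.694 3.857
endloop
endfacet
facet normal -0.120 0.521 0.845
outer loop
vertex -0.444 2.517 4.115
vertex -1.492 2.694 3.857
vertex -1.213 1.812 4.441
endloop
endfacet
facet normal 0.902 -0.431 0.000
outer loop
vertex 0.054 2.093 3.239
vertex -0.258 1.441 4.059
vertex -0.408 1.126 3.023
endloop
endfacet
facet normal 0.075 -0.615 0.785
outer loop
vertex -0.258 1.441 4.059
vertex -1.213 1.812 4.441
vertex -1.192 0.952 3.766
endloop
endfacet
facet normal -0.729 0.202 0.654
outer loop
vertex -1.213 1.812 4.441
vertex -1.492 2.694 3.857
vertex -1.954 1.727 3.641
endloop
endfacet
facet normal -0.400 0.891 -0.213
outer loop
vertex -1.492 2.694 3.857
vertex -0.708 2.868 3.114
vertex -1.642 2.379 2.821
endloop
endfacet
facet normal 0.609 0.499 -0.617
outer loop
vertex -0.708 2.868 3.114
vertex 0.054 2.093 3.239
vertex -0.687 2.008 2.439
endloop
endfacet
facet normal -0.084 -0.947 -0.310
outer loop
vertex -1.456 1.303 2.765
vertex -0.408 1.126 3.023
vertex -1.192 0.952 3.766
endloop
endfacet
facet normal -0.707 -0.705 -0.061
outer loop
vertex -1.456 1.303 2.765
vertex -1.192 0.952 3.766
vertex -1.954 1.727 3.641
endloop
endfacet
facet normal -0.888 -0.130 -0.442
outer loop
vertex -1.456 1.303 2.765
vertex -1.954 1.727 3.641
vertex -1.642 2.379 2.821
endloop
endfacet
facet normal -0.377 -0.017 -0.926
outer loop
vertex -1.456 1.303 2.765
vertex -1.642 2.379 2.821
vertex -0.687 2.008 2.439
endloop
endfacet
facet normal 0.120 -0.521 -0.845
outer loop
vertex -1.456 1.303 2.765
vertex -0.687 2.008 2.439
vertex -0.408 1.126 3.023
endloop
endfacet
facet normal 0.400 -0.891 0.213
outer loop
vertex -1.192 0.952 3.766
vertex -0.408 1.126 3.023
vertex -0.258 1.441 4.059
endloop
endfacet
facet normal -0.609 -0.499 0.617
outer loop
vertex -1.954 1.727 3.641
vertex -1.192 0.952 3.766
vertex -1.213 1.812 4.441
endloop
endfacet
facet normal -0.902 0.431 -0.000
outer loop
vertex -1.642 2.379 2.821
vertex -1.954 1.727 3.641
vertex -1.492 2.694 3.857
endloop
endfacet
facet normal -0.075 0.615 -0.785
outer loop
vertex -0.687 2.008 2.439
vertex -1.642 2.379 2.821
vertex -0.708 2.868 3.114
endloop
endfacet
facet normal 0.729 -0.202 -0.654
outer loop
vertex -0.408 1.126 3.023
vertex -0.687 2.008 2.439
vertex 0.054 2.093 3.239
endloop
endfacet
facet normal -0.586 0.581 -0.565
outer loop
vertex -2.834 1.856 -1.336
vertex -3.046 2.153 -0.811
vertex -2.53 2.375 -1.118
endloop
endfacet
facet normal 0.815 -0.260 -0.518
outer loop
vertex -2.834 1.856 -1.336
vertex -2.53 2.375 -1.118
vertex -2.134 1.247 0.071
endloop
endfacet
facet normal -0.586 0.581 -0.565
outer loop
vertex -2.53 2.375 -1.118
vertex -3.046 2.153 -0.811
vertex -2.742 2.672 -0.593
endloop
endfacet
facet normal 0.893 0.435 0.115
outer loop
vertex -2.53 2.375 -1.118
vertex -2.742 2.672 -0.593
vertex -2.134 1.247 0.071
endloop
endfacet
facet normal -0.585 0.581 -0.566
outer loop
vertex -2.742 2.672 -0.593
vertex -3.046 2.153 -0.811
vertex -3.258 2.451 -0.286
endloop
endfacet
facet normal 0.275 0.500 0.821
outer loop
vertex -2.742 2.672 -0.593
vertex -3.258 2.451 -0.286
vertex -2.134 1.247 0.071
endloop
endfacet
facet normal -0.585 0.581 -0.566
outer loop
vertex -3.258 2.451 -0.286
vertex -3.046 2.153 -0.811
vertex -3.563 1.932 -0.504
endloop
endfacet
facet normal -0.423 -0.128 0.897
outer loop
vertex -3.258 2.451 -0.286
vertex -3.563 1.932 -0.504
vertex -2.134 1.247 0.071
endloop
endfacet
facet normal -0.584 0.582 -0.565
outer loop
vertex -3.563 1.932 -0.504
vertex -3.046 2.153 -0.811
vertex -3.351 1.634 -1.03
endloop
endfacet
facet normal -0.501 -0.824 0.265
outer loop
vertex -3.563 1.932 -0.504
vertex -3.351 1.634 -1.03
vertex -2.134 1.247 0.071
endloop
endfacet
facet normal -0.585 0.582 -0.565
outer loop
vertex -3.351 1.634 -1.03
vertex -3.046 2.153 -0.811
vertex -2.834 1.856 -1.336
endloop
endfacet
facet normal 0.119 -0.888 -0.444
outer loop
vertex -3.351 1.634 -1.03
vertex -2.834 1.856 -1.336
vertex -2.134 1.247 0.071
endloop
endfacet
facet normal -0.607 -0.331 -0.723
outer loop
vertex 3.736 0.282 -3.418
vertex 2.49 1.717 -3.028
vertex 4.438 1.162 -4.41
endloop
endfacet
facet normal 0.643 -0.739 -0.201
outer loop
vertex 4.99 1.463 -3.752
vertex 3.736 0.282 -3.418
vertex 4.438 1.162 -4.41
endloop
endfacet
facet normal -0.607 -0.331 -0.723
outer loop
vertex 4.438 1.162 -4.41
vertex 2.49 1.717 -3.028
vertex 3.192 2.597 -4.02
endloop
endfacet
facet normal 0.468 0.586 -0.661
outer loop
vertex 3.192 2.597 -4.02
vertex 4.99 1.463 -3.752
vertex 4.438 1.162 -4.41
endloop
endfacet
facet normal -0.468 -0.586 0.661
outer loop
vertex 3.736 0.282 -3.418
vertex 3.042 2.018 -2.37
vertex 2.49 1.717 -3.028
endloop
endfacet
facet normal 0.643 -0.739 -0.201
outer loop
vertex 4.288 0.583 -2.76
vertex 3.736 0.282 -3.418
vertex 4.99 1.463 -3.752
endloop
endfacet
facet normal -0.468 -0.586 0.661
outer loop
vertex 4.288 0.583 -2.76
vertex 3.042 2.018 -2.37
vertex 3.736 0.282 -3.418
endloop
endfacet
facet normal -0.643 0.739 0.201
outer loop
vertex 2.49 1.717 -3.028
vertex 3.042 2.018 -2.37
vertex 3.192 2.597 -4.02
endloop
endfacet
facet normal 0.468 0.586 -0.661
outer loop
vertex 3.744 2.898 -3.362
vertex 4.99 1.463 -3.752
vertex 3.192 2.597 -4.02
endloop
endfacet
facet normal -0.643 0.739 0.201
outer loop
vertex 3.192 2.597 -4.02
vertex 3.042 2.018 -2.37
vertex 3.744 2.898 -3.362
endloop
endfacet
facet normal 0.607 0.331 0.723
outer loop
vertex 3.744 2.898 -3.362
vertex 4.288 0.583 -2.76
vertex 4.99 1.463 -3.752
endloop
endfacet
facet normal 0.607 0.331 0.723
outer loop
vertex 3.042 2.018 -2.37
vertex 4.288 0.583 -2.76
vertex 3.744 2.898 -3.362
endloop
endfacet

endsolid


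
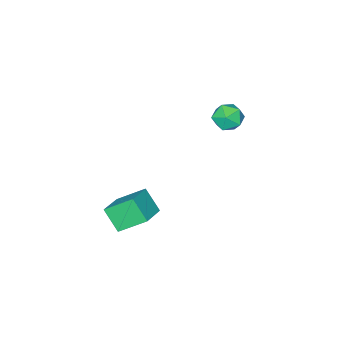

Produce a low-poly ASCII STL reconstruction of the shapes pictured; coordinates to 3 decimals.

solid 
facet normal 0.154 0.234 0.960
outer loop
vertex -3.909 -1.258 1.809
vertex -3.408 -2.16 1.949
vertex -2.88 -1.311 1.657
endloop
endfacet
facet normal 0.125 0.821 0.557
outer loop
vertex -3.909 -1.258 1.809
vertex -2.88 -1.311 1.657
vertex -3.477 -0.772 0.996
endloop
endfacet
facet normal -0.508 0.831 0.227
outer loop
vertex -3.909 -1.258 1.809
vertex -3.477 -0.772 0.996
vertex -4.373 -1.288 0.879
endloop
endfacet
facet normal -0.870 0.249 0.426
outer loop
vertex -3.909 -1.258 1.809
vertex -4.373 -1.288 0.879
vertex -4.331 -2.146 1.467
endloop
endfacet
facet normal -0.461 -0.120 0.879
outer loop
vertex -3.909 -1.258 1.809
vertex -4.331 -2.146 1.467
vertex -3.408 -2.16 1.949
endloop
endfacet
facet normal 0.633 0.772 0.058
outer loop
vertex -3.477 -0.772 0.996
vertex -2.88 -1.311 1.657
vertex -2.709 -1.374 0.633
endloop
endfacet
facet normal 0.681 -0.179 0.710
outer loop
vertex -2.88 -1.311 1.657
vertex -3.408 -2.16 1.949
vertex -2.667 -2.232 1.221
endloop
endfacet
facet normal -0.314 -0.751 0.580
outer loop
vertex -3.408 -2.16 1.949
vertex -4.331 -2.146 1.467
vertex -3.563 -2.748 1.104
endloop
endfacet
facet normal -0.976 -0.153 -0.154
outer loop
vertex -4.331 -2.146 1.467
vertex -4.373 -1.288 0.879
vertex -4.16 -2.209 0.443
endloop
endfacet
facet normal -0.391 0.787 -0.476
outer loop
vertex -4.373 -1.288 0.879
vertex -3.477 -0.772 0.996
vertex -3.632 -1.36 0.151
endloop
endfacet
facet normal 0.870 -0.249 -0.426
outer loop
vertex -3.131 -2.262 0.291
vertex -2.709 -1.374 0.633
vertex -2.667 -2.232 1.221
endloop
endfacet
facet normal 0.508 -0.831 -0.227
outer loop
vertex -3.131 -2.262 0.291
vertex -2.667 -2.232 1.221
vertex -3.563 -2.748 1.104
endloop
endfacet
facet normal -0.125 -0.821 -0.557
outer loop
vertex -3.131 -2.262 0.291
vertex -3.563 -2.748 1.104
vertex -4.16 -2.209 0.443
endloop
endfacet
facet normal -0.154 -0.234 -0.960
outer loop
vertex -3.131 -2.262 0.291
vertex -4.16 -2.209 0.443
vertex -3.632 -1.36 0.151
endloop
endfacet
facet normal 0.461 0.120 -0.879
outer loop
vertex -3.131 -2.262 0.291
vertex -3.632 -1.36 0.151
vertex -2.709 -1.374 0.633
endloop
endfacet
facet normal 0.976 0.153 0.154
outer loop
vertex -2.667 -2.232 1.221
vertex -2.709 -1.374 0.633
vertex -2.88 -1.311 1.657
endloop
endfacet
facet normal 0.391 -0.787 0.476
outer loop
vertex -3.563 -2.748 1.104
vertex -2.667 -2.232 1.221
vertex -3.408 -2.16 1.949
endloop
endfacet
facet normal -0.633 -0.772 -0.058
outer loop
vertex -4.16 -2.209 0.443
vertex -3.563 -2.748 1.104
vertex -4.331 -2.146 1.467
endloop
endfacet
facet normal -0.681 0.179 -0.710
outer loop
vertex -3.632 -1.36 0.151
vertex -4.16 -2.209 0.443
vertex -4.373 -1.288 0.879
endloop
endfacet
facet normal 0.314 0.751 -0.580
outer loop
vertex -2.709 -1.374 0.633
vertex -3.632 -1.36 0.151
vertex -3.477 -0.772 0.996
endloop
endfacet
facet normal -0.869 -0.372 -0.326
outer loop
vertex 2.336 -2.265 -1.946
vertex 2.319 -1.161 -3.159
vertex 3.325 -3.544 -3.125
endloop
endfacet
facet normal 0.010 -0.673 0.739
outer loop
vertex 4.881 -2.879 -2.541
vertex 2.336 -2.265 -1.946
vertex 3.325 -3.544 -3.125
endloop
endfacet
facet normal -0.869 -0.372 -0.326
outer loop
vertex 3.325 -3.544 -3.125
vertex 2.319 -1.161 -3.159
vertex 3.308 -2.44 -4.337
endloop
endfacet
facet normal 0.494 -0.639 -0.589
outer loop
vertex 3.308 -2.44 -4.337
vertex 4.881 -2.879 -2.541
vertex 3.325 -3.544 -3.125
endloop
endfacet
facet normal -0.494 0.639 0.589
outer loop
vertex 2.336 -2.265 -1.946
vertex 3.875 -0.496 -2.575
vertex 2.319 -1.161 -3.159
endloop
endfacet
facet normal 0.011 -0.673 0.740
outer loop
vertex 3.892 -1.6 -1.363
vertex 2.336 -2.265 -1.946
vertex 4.881 -2.879 -2.541
endloop
endfacet
facet normal -0.494 0.639 0.589
outer loop
vertex 3.892 -1.6 -1.363
vertex 3.875 -0.496 -2.575
vertex 2.336 -2.265 -1.946
endloop
endfacet
facet normal -0.010 0.673 -0.739
outer loop
vertex 2.319 -1.161 -3.159
vertex 3.875 -0.496 -2.575
vertex 3.308 -2.44 -4.337
endloop
endfacet
facet normal 0.494 -0.640 -0.589
outer loop
vertex 4.864 -1.775 -3.754
vertex 4.881 -2.879 -2.541
vertex 3.308 -2.44 -4.337
endloop
endfacet
facet normal -0.011 0.673 -0.739
outer loop
vertex 3.308 -2.44 -4.337
vertex 3.875 -0.496 -2.575
vertex 4.864 -1.775 -3.754
endloop
endfacet
facet normal 0.869 0.372 0.326
outer loop
vertex 4.864 -1.775 -3.754
vertex 3.892 -1.6 -1.363
vertex 4.881 -2.879 -2.541
endloop
endfacet
facet normal 0.869 0.371 0.326
outer loop
vertex 3.875 -0.496 -2.575
vertex 3.892 -1.6 -1.363
vertex 4.864 -1.775 -3.754
endloop
endfacet

endsolid


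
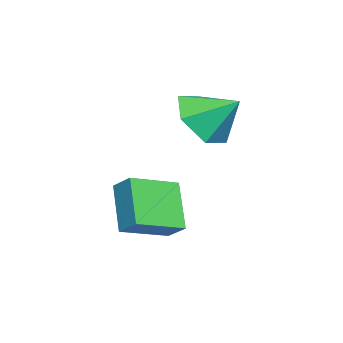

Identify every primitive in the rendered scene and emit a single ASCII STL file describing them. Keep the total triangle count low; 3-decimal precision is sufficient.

solid 
facet normal -0.662 0.687 -0.299
outer loop
vertex -0.985 -0.311 0.119
vertex 0.032 0.11 -1.164
vertex -1.351 -0.87 -0.355
endloop
endfacet
facet normal -0.602 -0.249 0.759
outer loop
vertex -0.292 -1.97 0.124
vertex -0.985 -0.311 0.119
vertex -1.351 -0.87 -0.355
endloop
endfacet
facet normal -0.662 0.687 -0.299
outer loop
vertex -1.351 -0.87 -0.355
vertex 0.032 0.11 -1.164
vertex -0.335 -0.45 -1.638
endloop
endfacet
facet normal -0.448 -0.682 -0.578
outer loop
vertex -0.335 -0.45 -1.638
vertex -0.292 -1.97 0.124
vertex -1.351 -0.87 -0.355
endloop
endfacet
facet normal 0.447 0.682 0.578
outer loop
vertex -0.985 -0.311 0.119
vertex 1.091 -0.99 -0.685
vertex 0.032 0.11 -1.164
endloop
endfacet
facet normal -0.601 -0.249 0.759
outer loop
vertex 0.075 -1.41 0.598
vertex -0.985 -0.311 0.119
vertex -0.292 -1.97 0.124
endloop
endfacet
facet normal 0.447 0.683 0.578
outer loop
vertex 0.075 -1.41 0.598
vertex 1.091 -0.99 -0.685
vertex -0.985 -0.311 0.119
endloop
endfacet
facet normal 0.601 0.248 -0.759
outer loop
vertex 0.032 0.11 -1.164
vertex 1.091 -0.99 -0.685
vertex -0.335 -0.45 -1.638
endloop
endfacet
facet normal -0.447 -0.683 -0.578
outer loop
vertex 0.725 -1.549 -1.159
vertex -0.292 -1.97 0.124
vertex -0.335 -0.45 -1.638
endloop
endfacet
facet normal 0.602 0.250 -0.759
outer loop
vertex -0.335 -0.45 -1.638
vertex 1.091 -0.99 -0.685
vertex 0.725 -1.549 -1.159
endloop
endfacet
facet normal 0.662 -0.687 0.299
outer loop
vertex 0.725 -1.549 -1.159
vertex 0.075 -1.41 0.598
vertex -0.292 -1.97 0.124
endloop
endfacet
facet normal 0.662 -0.687 0.299
outer loop
vertex 1.091 -0.99 -0.685
vertex 0.075 -1.41 0.598
vertex 0.725 -1.549 -1.159
endloop
endfacet
facet normal -0.139 -0.794 -0.592
outer loop
vertex -1.535 0.306 1.481
vertex -2.425 0.026 2.065
vertex -2.525 0.692 1.195
endloop
endfacet
facet normal 0.419 0.861 -0.289
outer loop
vertex -1.535 0.306 1.481
vertex -2.525 0.692 1.195
vertex -2.235 1.114 2.875
endloop
endfacet
facet normal -0.138 -0.794 -0.592
outer loop
vertex -2.525 0.692 1.195
vertex -2.425 0.026 2.065
vertex -3.414 0.412 1.778
endloop
endfacet
facet normal -0.391 0.906 -0.160
outer loop
vertex -2.525 0.692 1.195
vertex -3.414 0.412 1.778
vertex -2.235 1.114 2.875
endloop
endfacet
facet normal -0.138 -0.794 -0.592
outer loop
vertex -3.414 0.412 1.778
vertex -2.425 0.026 2.065
vertex -3.314 -0.254 2.648
endloop
endfacet
facet normal -0.731 0.499 0.466
outer loop
vertex -3.414 0.412 1.778
vertex -3.314 -0.254 2.648
vertex -2.235 1.114 2.875
endloop
endfacet
facet normal -0.138 -0.794 -0.592
outer loop
vertex -3.314 -0.254 2.648
vertex -2.425 0.026 2.065
vertex -2.325 -0.64 2.934
endloop
endfacet
facet normal -0.261 0.046 0.964
outer loop
vertex -3.314 -0.254 2.648
vertex -2.325 -0.64 2.934
vertex -2.235 1.114 2.875
endloop
endfacet
facet normal -0.138 -0.794 -0.592
outer loop
vertex -2.325 -0.64 2.934
vertex -2.425 0.026 2.065
vertex -1.435 -0.36 2.351
endloop
endfacet
facet normal 0.548 0.000 0.837
outer loop
vertex -2.325 -0.64 2.934
vertex -1.435 -0.36 2.351
vertex -2.235 1.114 2.875
endloop
endfacet
facet normal -0.139 -0.794 -0.592
outer loop
vertex -1.435 -0.36 2.351
vertex -2.425 0.026 2.065
vertex -1.535 0.306 1.481
endloop
endfacet
facet normal 0.889 0.408 0.210
outer loop
vertex -1.435 -0.36 2.351
vertex -1.535 0.306 1.481
vertex -2.235 1.114 2.875
endloop
endfacet

endsolid


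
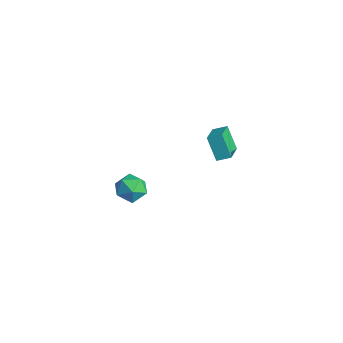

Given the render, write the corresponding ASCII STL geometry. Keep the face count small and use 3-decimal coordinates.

solid 
facet normal -0.524 -0.074 0.848
outer loop
vertex 1.379 -0.303 4.214
vertex 1.783 0.341 4.52
vertex 0.261 0.685 3.61
endloop
endfacet
facet normal -0.493 -0.786 -0.374
outer loop
vertex 1.057 0.799 2.32
vertex 1.379 -0.303 4.214
vertex 0.261 0.685 3.61
endloop
endfacet
facet normal -0.524 -0.074 0.848
outer loop
vertex 0.261 0.685 3.61
vertex 1.783 0.341 4.52
vertex 0.665 1.33 3.916
endloop
endfacet
facet normal -0.695 0.613 -0.375
outer loop
vertex 0.665 1.33 3.916
vertex 1.057 0.799 2.32
vertex 0.261 0.685 3.61
endloop
endfacet
facet normal 0.695 -0.614 0.375
outer loop
vertex 1.379 -0.303 4.214
vertex 2.579 0.455 3.23
vertex 1.783 0.341 4.52
endloop
endfacet
facet normal -0.493 -0.786 -0.373
outer loop
vertex 2.175 -0.19 2.924
vertex 1.379 -0.303 4.214
vertex 1.057 0.799 2.32
endloop
endfacet
facet normal 0.695 -0.613 0.375
outer loop
vertex 2.175 -0.19 2.924
vertex 2.579 0.455 3.23
vertex 1.379 -0.303 4.214
endloop
endfacet
facet normal 0.493 0.786 0.374
outer loop
vertex 1.783 0.341 4.52
vertex 2.579 0.455 3.23
vertex 0.665 1.33 3.916
endloop
endfacet
facet normal -0.695 0.614 -0.375
outer loop
vertex 1.461 1.443 2.626
vertex 1.057 0.799 2.32
vertex 0.665 1.33 3.916
endloop
endfacet
facet normal 0.493 0.786 0.373
outer loop
vertex 0.665 1.33 3.916
vertex 2.579 0.455 3.23
vertex 1.461 1.443 2.626
endloop
endfacet
facet normal 0.524 0.074 -0.848
outer loop
vertex 1.461 1.443 2.626
vertex 2.175 -0.19 2.924
vertex 1.057 0.799 2.32
endloop
endfacet
facet normal 0.524 0.074 -0.848
outer loop
vertex 2.579 0.455 3.23
vertex 2.175 -0.19 2.924
vertex 1.461 1.443 2.626
endloop
endfacet
facet normal -0.720 -0.323 0.614
outer loop
vertex -4.526 -1.744 -2.967
vertex -4.571 -2.624 -3.482
vertex -3.937 -2.529 -2.689
endloop
endfacet
facet normal -0.280 0.127 0.952
outer loop
vertex -4.526 -1.744 -2.967
vertex -3.937 -2.529 -2.689
vertex -3.554 -1.583 -2.703
endloop
endfacet
facet normal -0.287 0.748 0.599
outer loop
vertex -4.526 -1.744 -2.967
vertex -3.554 -1.583 -2.703
vertex -3.953 -1.094 -3.504
endloop
endfacet
facet normal -0.731 0.681 0.044
outer loop
vertex -4.526 -1.744 -2.967
vertex -3.953 -1.094 -3.504
vertex -4.581 -1.737 -3.986
endloop
endfacet
facet normal -0.998 0.019 0.054
outer loop
vertex -4.526 -1.744 -2.967
vertex -4.581 -1.737 -3.986
vertex -4.571 -2.624 -3.482
endloop
endfacet
facet normal 0.381 -0.141 0.914
outer loop
vertex -3.554 -1.583 -2.703
vertex -3.937 -2.529 -2.689
vertex -2.999 -2.363 -3.054
endloop
endfacet
facet normal -0.331 -0.869 0.368
outer loop
vertex -3.937 -2.529 -2.689
vertex -4.571 -2.624 -3.482
vertex -3.627 -3.006 -3.536
endloop
endfacet
facet normal -0.782 -0.314 -0.538
outer loop
vertex -4.571 -2.624 -3.482
vertex -4.581 -1.737 -3.986
vertex -4.026 -2.517 -4.337
endloop
endfacet
facet normal -0.349 0.756 -0.554
outer loop
vertex -4.581 -1.737 -3.986
vertex -3.953 -1.094 -3.504
vertex -3.643 -1.571 -4.351
endloop
endfacet
facet normal 0.369 0.864 0.343
outer loop
vertex -3.953 -1.094 -3.504
vertex -3.554 -1.583 -2.703
vertex -3.009 -1.476 -3.558
endloop
endfacet
facet normal 0.731 -0.681 -0.044
outer loop
vertex -3.054 -2.356 -4.073
vertex -2.999 -2.363 -3.054
vertex -3.627 -3.006 -3.536
endloop
endfacet
facet normal 0.287 -0.748 -0.599
outer loop
vertex -3.054 -2.356 -4.073
vertex -3.627 -3.006 -3.536
vertex -4.026 -2.517 -4.337
endloop
endfacet
facet normal 0.280 -0.127 -0.952
outer loop
vertex -3.054 -2.356 -4.073
vertex -4.026 -2.517 -4.337
vertex -3.643 -1.571 -4.351
endloop
endfacet
facet normal 0.720 0.323 -0.614
outer loop
vertex -3.054 -2.356 -4.073
vertex -3.643 -1.571 -4.351
vertex -3.009 -1.476 -3.558
endloop
endfacet
facet normal 0.998 -0.019 -0.054
outer loop
vertex -3.054 -2.356 -4.073
vertex -3.009 -1.476 -3.558
vertex -2.999 -2.363 -3.054
endloop
endfacet
facet normal 0.349 -0.756 0.554
outer loop
vertex -3.627 -3.006 -3.536
vertex -2.999 -2.363 -3.054
vertex -3.937 -2.529 -2.689
endloop
endfacet
facet normal -0.369 -0.864 -0.343
outer loop
vertex -4.026 -2.517 -4.337
vertex -3.627 -3.006 -3.536
vertex -4.571 -2.624 -3.482
endloop
endfacet
facet normal -0.381 0.141 -0.914
outer loop
vertex -3.643 -1.571 -4.351
vertex -4.026 -2.517 -4.337
vertex -4.581 -1.737 -3.986
endloop
endfacet
facet normal 0.331 0.869 -0.368
outer loop
vertex -3.009 -1.476 -3.558
vertex -3.643 -1.571 -4.351
vertex -3.953 -1.094 -3.504
endloop
endfacet
facet normal 0.782 0.314 0.538
outer loop
vertex -2.999 -2.363 -3.054
vertex -3.009 -1.476 -3.558
vertex -3.554 -1.583 -2.703
endloop
endfacet

endsolid


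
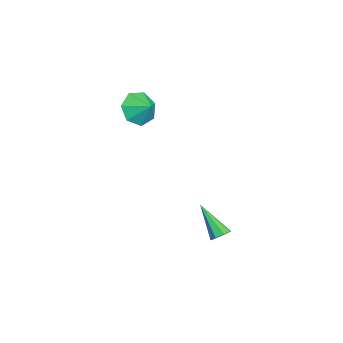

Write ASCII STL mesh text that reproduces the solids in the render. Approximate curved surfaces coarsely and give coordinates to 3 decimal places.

solid 
facet normal 0.555 0.474 -0.684
outer loop
vertex 4.514 2.145 -3.219
vertex 4.126 2.023 -3.618
vertex 4.207 2.454 -3.254
endloop
endfacet
facet normal 0.293 0.390 0.873
outer loop
vertex 4.514 2.145 -3.219
vertex 4.207 2.454 -3.254
vertex 2.994 1.057 -2.222
endloop
endfacet
facet normal 0.554 0.474 -0.684
outer loop
vertex 4.207 2.454 -3.254
vertex 4.126 2.023 -3.618
vertex 3.853 2.51 -3.502
endloop
endfacet
facet normal -0.314 0.725 0.612
outer loop
vertex 4.207 2.454 -3.254
vertex 3.853 2.51 -3.502
vertex 2.994 1.057 -2.222
endloop
endfacet
facet normal 0.555 0.474 -0.684
outer loop
vertex 3.853 2.51 -3.502
vertex 4.126 2.023 -3.618
vertex 3.659 2.28 -3.819
endloop
endfacet
facet normal -0.820 0.565 0.092
outer loop
vertex 3.853 2.51 -3.502
vertex 3.659 2.28 -3.819
vertex 2.994 1.057 -2.222
endloop
endfacet
facet normal 0.555 0.472 -0.685
outer loop
vertex 3.659 2.28 -3.819
vertex 4.126 2.023 -3.618
vertex 3.738 1.9 -4.017
endloop
endfacet
facet normal -0.925 0.006 -0.380
outer loop
vertex 3.659 2.28 -3.819
vertex 3.738 1.9 -4.017
vertex 2.994 1.057 -2.222
endloop
endfacet
facet normal 0.554 0.473 -0.685
outer loop
vertex 3.738 1.9 -4.017
vertex 4.126 2.023 -3.618
vertex 4.044 1.592 -3.982
endloop
endfacet
facet normal -0.570 -0.627 -0.531
outer loop
vertex 3.738 1.9 -4.017
vertex 4.044 1.592 -3.982
vertex 2.994 1.057 -2.222
endloop
endfacet
facet normal 0.553 0.473 -0.685
outer loop
vertex 4.044 1.592 -3.982
vertex 4.126 2.023 -3.618
vertex 4.399 1.536 -3.734
endloop
endfacet
facet normal 0.037 -0.962 -0.270
outer loop
vertex 4.044 1.592 -3.982
vertex 4.399 1.536 -3.734
vertex 2.994 1.057 -2.222
endloop
endfacet
facet normal 0.556 0.474 -0.683
outer loop
vertex 4.399 1.536 -3.734
vertex 4.126 2.023 -3.618
vertex 4.593 1.765 -3.417
endloop
endfacet
facet normal 0.541 -0.803 0.249
outer loop
vertex 4.399 1.536 -3.734
vertex 4.593 1.765 -3.417
vertex 2.994 1.057 -2.222
endloop
endfacet
facet normal 0.555 0.472 -0.685
outer loop
vertex 4.593 1.765 -3.417
vertex 4.126 2.023 -3.618
vertex 4.514 2.145 -3.219
endloop
endfacet
facet normal 0.647 -0.242 0.723
outer loop
vertex 4.593 1.765 -3.417
vertex 4.514 2.145 -3.219
vertex 2.994 1.057 -2.222
endloop
endfacet
facet normal -0.610 -0.604 -0.514
outer loop
vertex 1.263 -1.744 2.215
vertex 0.675 -1.872 3.063
vertex 0.59 -1.152 2.318
endloop
endfacet
facet normal 0.612 0.743 -0.270
outer loop
vertex 1.263 -1.744 2.215
vertex 0.59 -1.152 2.318
vertex 1.285 -1.268 3.577
endloop
endfacet
facet normal -0.610 -0.604 -0.514
outer loop
vertex 0.59 -1.152 2.318
vertex 0.675 -1.872 3.063
vertex -0.019 -1.102 2.982
endloop
endfacet
facet normal 0.113 0.993 0.029
outer loop
vertex 0.59 -1.152 2.318
vertex -0.019 -1.102 2.982
vertex 1.285 -1.268 3.577
endloop
endfacet
facet normal -0.610 -0.604 -0.514
outer loop
vertex -0.019 -1.102 2.982
vertex 0.675 -1.872 3.063
vertex -0.105 -1.632 3.707
endloop
endfacet
facet normal -0.158 0.806 0.571
outer loop
vertex -0.019 -1.102 2.982
vertex -0.105 -1.632 3.707
vertex 1.285 -1.268 3.577
endloop
endfacet
facet normal -0.610 -0.604 -0.513
outer loop
vertex -0.105 -1.632 3.707
vertex 0.675 -1.872 3.063
vertex 0.397 -2.343 3.948
endloop
endfacet
facet normal 0.004 0.323 0.946
outer loop
vertex -0.105 -1.632 3.707
vertex 0.397 -2.343 3.948
vertex 1.285 -1.268 3.577
endloop
endfacet
facet normal -0.610 -0.604 -0.513
outer loop
vertex 0.397 -2.343 3.948
vertex 0.675 -1.872 3.063
vertex 1.108 -2.699 3.522
endloop
endfacet
facet normal 0.477 -0.093 0.874
outer loop
vertex 0.397 -2.343 3.948
vertex 1.108 -2.699 3.522
vertex 1.285 -1.268 3.577
endloop
endfacet
facet normal -0.609 -0.604 -0.514
outer loop
vertex 1.108 -2.699 3.522
vertex 0.675 -1.872 3.063
vertex 1.494 -2.432 2.751
endloop
endfacet
facet normal 0.904 -0.127 0.408
outer loop
vertex 1.108 -2.699 3.522
vertex 1.494 -2.432 2.751
vertex 1.285 -1.268 3.577
endloop
endfacet
facet normal -0.609 -0.605 -0.514
outer loop
vertex 1.494 -2.432 2.751
vertex 0.675 -1.872 3.063
vertex 1.263 -1.744 2.215
endloop
endfacet
facet normal 0.964 0.245 -0.101
outer loop
vertex 1.494 -2.432 2.751
vertex 1.263 -1.744 2.215
vertex 1.285 -1.268 3.577
endloop
endfacet

endsolid


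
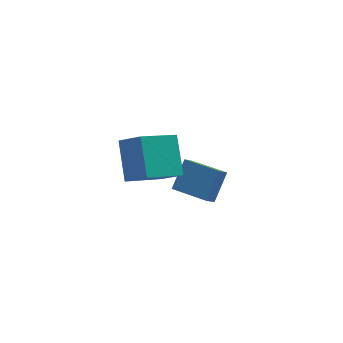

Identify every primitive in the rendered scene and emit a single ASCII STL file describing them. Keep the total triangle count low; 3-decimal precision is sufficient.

solid 
facet normal -0.512 -0.466 0.722
outer loop
vertex 1.417 -1.314 -1.125
vertex 0.201 -0.07 -1.185
vertex 0.623 -2.143 -2.224
endloop
endfacet
facet normal 0.699 -0.715 0.034
outer loop
vertex 1.099 -1.71 -2.895
vertex 1.417 -1.314 -1.125
vertex 0.623 -2.143 -2.224
endloop
endfacet
facet normal -0.512 -0.466 0.722
outer loop
vertex 0.623 -2.143 -2.224
vertex 0.201 -0.07 -1.185
vertex -0.593 -0.9 -2.284
endloop
endfacet
facet normal -0.500 -0.522 -0.691
outer loop
vertex -0.593 -0.9 -2.284
vertex 1.099 -1.71 -2.895
vertex 0.623 -2.143 -2.224
endloop
endfacet
facet normal 0.500 0.522 0.691
outer loop
vertex 1.417 -1.314 -1.125
vertex 0.677 0.363 -1.856
vertex 0.201 -0.07 -1.185
endloop
endfacet
facet normal 0.699 -0.714 0.034
outer loop
vertex 1.893 -0.88 -1.796
vertex 1.417 -1.314 -1.125
vertex 1.099 -1.71 -2.895
endloop
endfacet
facet normal 0.499 0.522 0.692
outer loop
vertex 1.893 -0.88 -1.796
vertex 0.677 0.363 -1.856
vertex 1.417 -1.314 -1.125
endloop
endfacet
facet normal -0.699 0.714 -0.035
outer loop
vertex 0.201 -0.07 -1.185
vertex 0.677 0.363 -1.856
vertex -0.593 -0.9 -2.284
endloop
endfacet
facet normal -0.499 -0.522 -0.692
outer loop
vertex -0.117 -0.466 -2.955
vertex 1.099 -1.71 -2.895
vertex -0.593 -0.9 -2.284
endloop
endfacet
facet normal -0.699 0.714 -0.034
outer loop
vertex -0.593 -0.9 -2.284
vertex 0.677 0.363 -1.856
vertex -0.117 -0.466 -2.955
endloop
endfacet
facet normal 0.512 0.466 -0.722
outer loop
vertex -0.117 -0.466 -2.955
vertex 1.893 -0.88 -1.796
vertex 1.099 -1.71 -2.895
endloop
endfacet
facet normal 0.512 0.466 -0.722
outer loop
vertex 0.677 0.363 -1.856
vertex 1.893 -0.88 -1.796
vertex -0.117 -0.466 -2.955
endloop
endfacet
facet normal -0.814 -0.332 0.477
outer loop
vertex -2.472 -3.08 4.091
vertex -3.223 -2.364 3.308
vertex -2.597 -4.589 2.83
endloop
endfacet
facet normal 0.578 -0.551 0.602
outer loop
vertex -0.897 -3.896 1.832
vertex -2.472 -3.08 4.091
vertex -2.597 -4.589 2.83
endloop
endfacet
facet normal -0.814 -0.332 0.478
outer loop
vertex -2.597 -4.589 2.83
vertex -3.223 -2.364 3.308
vertex -3.348 -3.873 2.048
endloop
endfacet
facet normal -0.064 -0.766 -0.640
outer loop
vertex -3.348 -3.873 2.048
vertex -0.897 -3.896 1.832
vertex -2.597 -4.589 2.83
endloop
endfacet
facet normal 0.063 0.766 0.640
outer loop
vertex -2.472 -3.08 4.091
vertex -1.523 -1.671 2.31
vertex -3.223 -2.364 3.308
endloop
endfacet
facet normal 0.578 -0.551 0.602
outer loop
vertex -0.772 -2.387 3.092
vertex -2.472 -3.08 4.091
vertex -0.897 -3.896 1.832
endloop
endfacet
facet normal 0.064 0.766 0.640
outer loop
vertex -0.772 -2.387 3.092
vertex -1.523 -1.671 2.31
vertex -2.472 -3.08 4.091
endloop
endfacet
facet normal -0.578 0.551 -0.602
outer loop
vertex -3.223 -2.364 3.308
vertex -1.523 -1.671 2.31
vertex -3.348 -3.873 2.048
endloop
endfacet
facet normal -0.064 -0.766 -0.640
outer loop
vertex -1.648 -3.18 1.049
vertex -0.897 -3.896 1.832
vertex -3.348 -3.873 2.048
endloop
endfacet
facet normal -0.578 0.551 -0.602
outer loop
vertex -3.348 -3.873 2.048
vertex -1.523 -1.671 2.31
vertex -1.648 -3.18 1.049
endloop
endfacet
facet normal 0.814 0.331 -0.478
outer loop
vertex -1.648 -3.18 1.049
vertex -0.772 -2.387 3.092
vertex -0.897 -3.896 1.832
endloop
endfacet
facet normal 0.814 0.332 -0.478
outer loop
vertex -1.523 -1.671 2.31
vertex -0.772 -2.387 3.092
vertex -1.648 -3.18 1.049
endloop
endfacet

endsolid


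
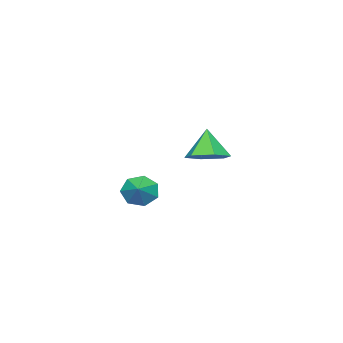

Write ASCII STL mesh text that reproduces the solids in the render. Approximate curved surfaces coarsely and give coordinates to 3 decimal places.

solid 
facet normal 0.366 0.247 -0.897
outer loop
vertex -2.267 -1.18 -2.971
vertex -2.89 -1.908 -3.426
vertex -3.241 -0.916 -3.296
endloop
endfacet
facet normal -0.050 0.697 0.716
outer loop
vertex -2.267 -1.18 -2.971
vertex -3.241 -0.916 -3.296
vertex -3.49 -2.312 -1.954
endloop
endfacet
facet normal 0.367 0.247 -0.897
outer loop
vertex -3.241 -0.916 -3.296
vertex -2.89 -1.908 -3.426
vertex -3.864 -1.643 -3.751
endloop
endfacet
facet normal -0.808 0.476 0.346
outer loop
vertex -3.241 -0.916 -3.296
vertex -3.864 -1.643 -3.751
vertex -3.49 -2.312 -1.954
endloop
endfacet
facet normal 0.366 0.247 -0.897
outer loop
vertex -3.864 -1.643 -3.751
vertex -2.89 -1.908 -3.426
vertex -3.512 -2.635 -3.88
endloop
endfacet
facet normal -0.937 -0.341 0.068
outer loop
vertex -3.864 -1.643 -3.751
vertex -3.512 -2.635 -3.88
vertex -3.49 -2.312 -1.954
endloop
endfacet
facet normal 0.367 0.247 -0.897
outer loop
vertex -3.512 -2.635 -3.88
vertex -2.89 -1.908 -3.426
vertex -2.539 -2.899 -3.555
endloop
endfacet
facet normal -0.308 -0.938 0.161
outer loop
vertex -3.512 -2.635 -3.88
vertex -2.539 -2.899 -3.555
vertex -3.49 -2.312 -1.954
endloop
endfacet
facet normal 0.366 0.247 -0.897
outer loop
vertex -2.539 -2.899 -3.555
vertex -2.89 -1.908 -3.426
vertex -1.916 -2.172 -3.101
endloop
endfacet
facet normal 0.451 -0.718 0.531
outer loop
vertex -2.539 -2.899 -3.555
vertex -1.916 -2.172 -3.101
vertex -3.49 -2.312 -1.954
endloop
endfacet
facet normal 0.366 0.247 -0.897
outer loop
vertex -1.916 -2.172 -3.101
vertex -2.89 -1.908 -3.426
vertex -2.267 -1.18 -2.971
endloop
endfacet
facet normal 0.580 0.099 0.808
outer loop
vertex -1.916 -2.172 -3.101
vertex -2.267 -1.18 -2.971
vertex -3.49 -2.312 -1.954
endloop
endfacet
facet normal -0.790 -0.428 -0.440
outer loop
vertex 3.016 -2.251 -4.406
vertex 2.518 -1.959 -3.795
vertex 2.725 -1.593 -4.523
endloop
endfacet
facet normal 0.837 0.287 -0.467
outer loop
vertex 3.016 -2.251 -4.406
vertex 2.725 -1.593 -4.523
vertex 3.362 -1.501 -3.325
endloop
endfacet
facet normal -0.790 -0.427 -0.440
outer loop
vertex 2.725 -1.593 -4.523
vertex 2.518 -1.959 -3.795
vertex 2.278 -1.21 -4.092
endloop
endfacet
facet normal 0.439 0.848 -0.298
outer loop
vertex 2.725 -1.593 -4.523
vertex 2.278 -1.21 -4.092
vertex 3.362 -1.501 -3.325
endloop
endfacet
facet normal -0.789 -0.428 -0.441
outer loop
vertex 2.278 -1.21 -4.092
vertex 2.518 -1.959 -3.795
vertex 2.011 -1.392 -3.438
endloop
endfacet
facet normal 0.053 0.956 0.288
outer loop
vertex 2.278 -1.21 -4.092
vertex 2.011 -1.392 -3.438
vertex 3.362 -1.501 -3.325
endloop
endfacet
facet normal -0.789 -0.428 -0.441
outer loop
vertex 2.011 -1.392 -3.438
vertex 2.518 -1.959 -3.795
vertex 2.126 -2.0 -3.053
endloop
endfacet
facet normal -0.028 0.531 0.847
outer loop
vertex 2.011 -1.392 -3.438
vertex 2.126 -2.0 -3.053
vertex 3.362 -1.501 -3.325
endloop
endfacet
facet normal -0.789 -0.428 -0.441
outer loop
vertex 2.126 -2.0 -3.053
vertex 2.518 -1.959 -3.795
vertex 2.536 -2.577 -3.227
endloop
endfacet
facet normal 0.255 -0.108 0.961
outer loop
vertex 2.126 -2.0 -3.053
vertex 2.536 -2.577 -3.227
vertex 3.362 -1.501 -3.325
endloop
endfacet
facet normal -0.790 -0.427 -0.440
outer loop
vertex 2.536 -2.577 -3.227
vertex 2.518 -1.959 -3.795
vertex 2.932 -2.689 -3.829
endloop
endfacet
facet normal 0.689 -0.480 0.543
outer loop
vertex 2.536 -2.577 -3.227
vertex 2.932 -2.689 -3.829
vertex 3.362 -1.501 -3.325
endloop
endfacet
facet normal -0.790 -0.428 -0.440
outer loop
vertex 2.932 -2.689 -3.829
vertex 2.518 -1.959 -3.795
vertex 3.016 -2.251 -4.406
endloop
endfacet
facet normal 0.948 -0.304 -0.093
outer loop
vertex 2.932 -2.689 -3.829
vertex 3.016 -2.251 -4.406
vertex 3.362 -1.501 -3.325
endloop
endfacet

endsolid
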